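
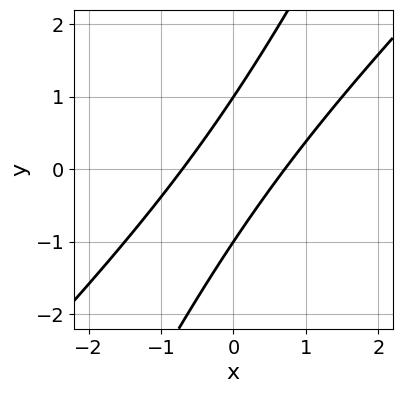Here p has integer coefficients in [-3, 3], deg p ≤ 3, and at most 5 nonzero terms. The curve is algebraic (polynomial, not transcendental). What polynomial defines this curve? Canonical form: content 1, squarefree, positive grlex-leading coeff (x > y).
2*x^2 - 3*x*y + y^2 - 1

Degree: the shape is more complex than any degree-1 curve, so deg p = 2.
Reading off the gridlines: the y-axis gridline crossings are at y ∈ {-1, 1}.
These observations pin down the coefficients.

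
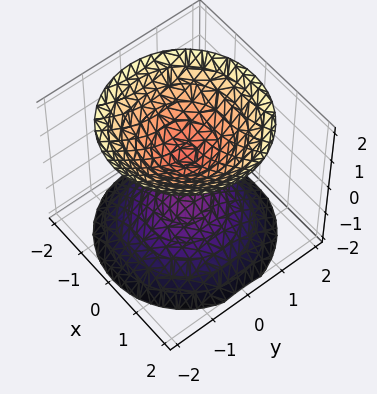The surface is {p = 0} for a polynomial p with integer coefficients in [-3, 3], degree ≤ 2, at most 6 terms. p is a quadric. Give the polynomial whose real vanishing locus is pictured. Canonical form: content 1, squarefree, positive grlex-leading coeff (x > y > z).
2*x^2 + 2*y^2 - 2*z^2 + 1

There are 2 components.
The degree is 2 — two separate bowl-shaped sheets opening away from each other; a quadric.
Symmetries: every cross-section ⟂ z is a circle, so x, y appear only via x² + y²; mirror symmetry z ↦ −z ⇒ only even powers of z.
Reading off the gridlines: no x-intercept at any integer in the box; it misses every integer gridline on the y-axis; a circular section at z = -2 has radius between 1 and 2.
The integer polynomial consistent with all of this is the stated p.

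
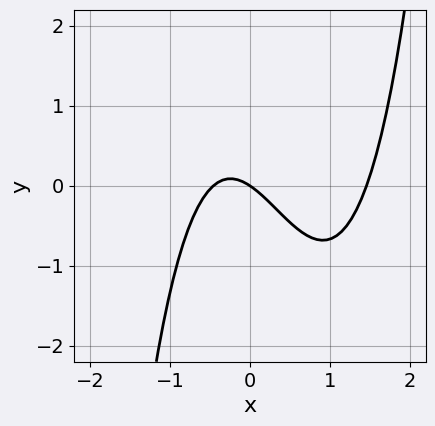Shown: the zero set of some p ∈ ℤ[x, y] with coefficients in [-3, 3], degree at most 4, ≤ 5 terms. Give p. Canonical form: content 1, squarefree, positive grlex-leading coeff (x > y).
3*x^3 - 3*x^2 - 2*x - 3*y

(a) The degree is 3 — the shape is more complex than any degree-2 curve.
(b) From the axis intercepts and sections: it crosses the y-axis at the gridline y = 0; it crosses the x-axis at the gridline x = 0.
(c) Fitting integer coefficients to these (and the overall shape) gives p.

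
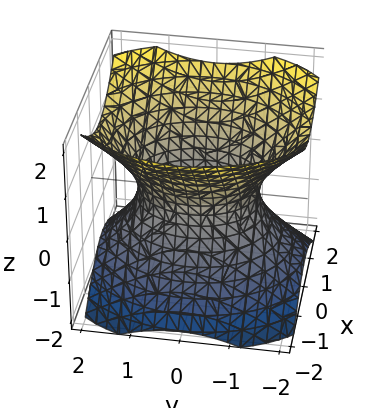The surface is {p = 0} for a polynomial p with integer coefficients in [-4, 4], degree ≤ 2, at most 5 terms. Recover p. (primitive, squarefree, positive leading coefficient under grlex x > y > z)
1. The degree is 2 — an hourglass — one-sheet hyperboloid; a quadric.
2. Symmetries: it's symmetric under x → −x, forcing even powers of x; mirror symmetry z ↦ −z ⇒ only even powers of z; it's symmetric under y → −y, forcing even powers of y.
3. From the axis intercepts and sections: among the integer gridlines, it crosses the x-axis at x ∈ {-1, 1}; it misses every integer gridline on the z-axis.
4. These observations pin down the coefficients.

3*x^2 + 2*y^2 - 3*z^2 - 3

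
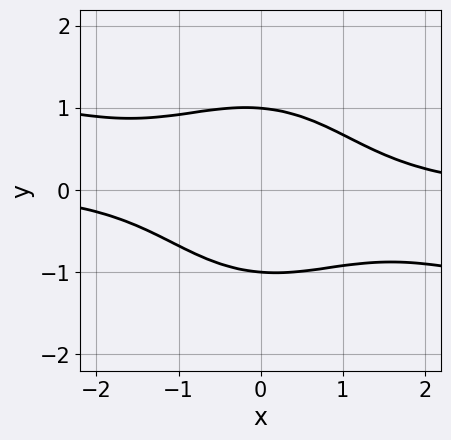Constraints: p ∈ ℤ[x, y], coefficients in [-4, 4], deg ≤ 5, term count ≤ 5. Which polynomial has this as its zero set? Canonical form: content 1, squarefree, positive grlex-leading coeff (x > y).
x^3*y + 3*x^2*y^2 + x*y^3 + 3*y^4 - 3

(a) deg p = 4.
(b) Reading off the gridlines: among the integer gridlines, it crosses the y-axis at y ∈ {-1, 1}; the curve avoids every integer x-axis point in the box.
(c) The integer polynomial consistent with all of this is the stated p.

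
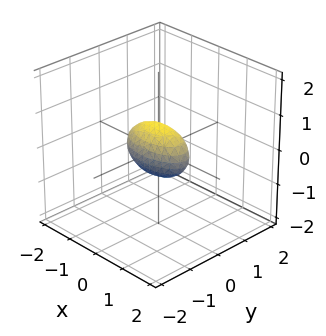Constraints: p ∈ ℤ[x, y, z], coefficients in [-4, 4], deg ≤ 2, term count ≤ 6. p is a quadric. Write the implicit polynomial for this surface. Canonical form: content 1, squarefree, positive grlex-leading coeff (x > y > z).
x^2 + 3*y^2 + 2*z^2 - 1

deg p = 2. Bounded and convex; a quadric.
Symmetries: it's symmetric under y → −y, forcing even powers of y; it's symmetric under z → −z, forcing even powers of z; mirror symmetry x ↦ −x ⇒ only even powers of x.
From the visible intercepts: the x-axis gridline crossings are at x ∈ {-1, 1}.
Solving for integer coefficients yields p as stated.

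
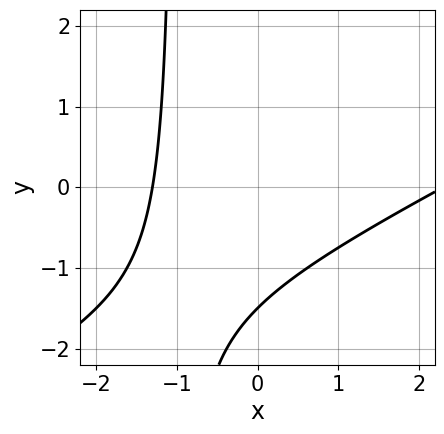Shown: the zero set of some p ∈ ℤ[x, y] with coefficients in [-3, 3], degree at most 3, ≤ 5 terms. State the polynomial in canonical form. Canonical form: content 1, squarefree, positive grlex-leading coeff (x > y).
x^2 - 2*x*y - x - 2*y - 3

deg p = 2. The shape is more complex than any degree-1 curve.
Solving for integer coefficients yields p as stated.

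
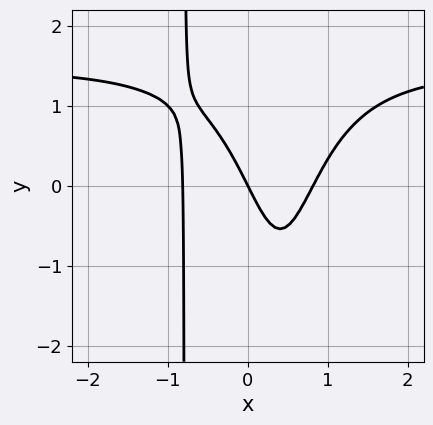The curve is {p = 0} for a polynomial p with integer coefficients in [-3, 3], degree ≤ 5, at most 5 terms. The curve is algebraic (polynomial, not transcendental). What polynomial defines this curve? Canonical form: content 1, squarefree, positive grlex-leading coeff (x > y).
First, deg p = 4.
Then, from the visible intercepts: one y-axis crossing is at y = 0; it crosses the x-axis at the gridline x = 0.
Finally, these observations pin down the coefficients.

2*x^3*y - 3*x^3 + 2*x + y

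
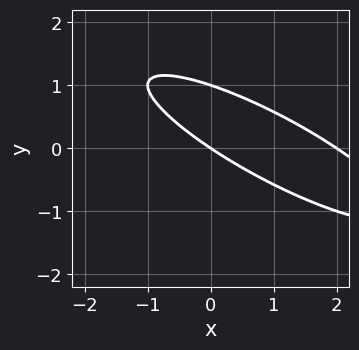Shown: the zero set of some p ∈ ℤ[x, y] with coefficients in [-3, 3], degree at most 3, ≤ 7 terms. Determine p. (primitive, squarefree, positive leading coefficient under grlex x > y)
x^2 + 3*x*y + 3*y^2 - 2*x - 3*y

First, degree: no degree-1 curve has this shape, so deg p = 2.
Next, from the axis intercepts and sections: the x-axis gridline crossings are at x ∈ {0, 2}; among the integer gridlines, it crosses the y-axis at y ∈ {0, 1}.
Finally, putting this together gives p.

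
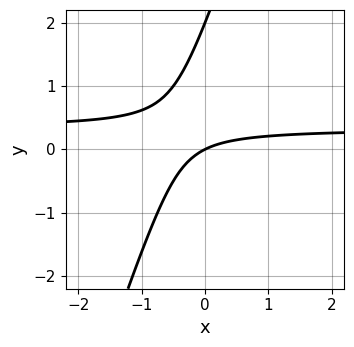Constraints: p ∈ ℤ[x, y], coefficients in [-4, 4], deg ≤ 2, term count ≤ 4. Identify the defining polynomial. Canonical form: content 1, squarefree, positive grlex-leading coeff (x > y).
First, deg p = 2.
Next, observable constraints: among the integer gridlines, it crosses the y-axis at y ∈ {0, 2}; it meets the x-axis at x = 0 (among the integer gridlines).
Finally, fitting integer coefficients to these (and the overall shape) gives p.

3*x*y - y^2 - x + 2*y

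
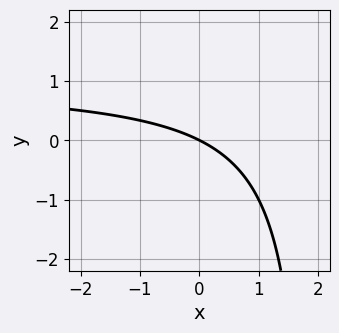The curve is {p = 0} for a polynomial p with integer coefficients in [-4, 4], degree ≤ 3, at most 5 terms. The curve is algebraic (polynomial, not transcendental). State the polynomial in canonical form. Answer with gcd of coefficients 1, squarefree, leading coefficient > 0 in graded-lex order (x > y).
x*y - x - 2*y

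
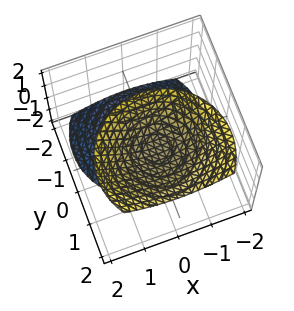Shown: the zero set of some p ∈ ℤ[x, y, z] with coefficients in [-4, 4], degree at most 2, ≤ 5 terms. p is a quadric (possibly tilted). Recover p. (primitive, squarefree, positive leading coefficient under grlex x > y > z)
1. The picture has 2 separate pieces. They look like related sheets of one shape, so recover p as a whole.
2. Degree: the shape is more complex than any degree-1 surface, so deg p = 2.
3. Observable constraints: no x-intercept at any integer in the box; the z-axis gridline crossings are at z ∈ {-1, 1}; the surface avoids every integer y-axis point in the box.
4. Fitting integer coefficients to these (and the overall shape) gives p.

3*x^2 + 3*y^2 - 3*y*z - 2*z^2 + 2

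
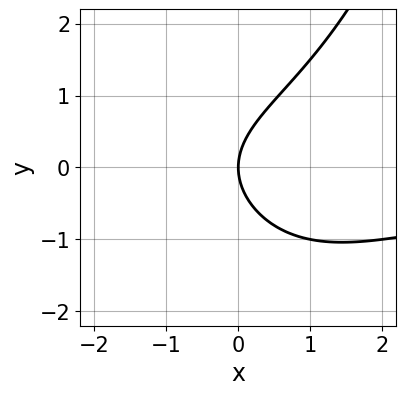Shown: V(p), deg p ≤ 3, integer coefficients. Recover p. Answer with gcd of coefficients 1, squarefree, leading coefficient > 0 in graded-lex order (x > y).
1. Degree: a generic line meets the curve in up to 3 points, so deg p = 3.
2. From the axis intercepts and sections: it crosses the y-axis at the gridline y = 0; one x-axis crossing is at x = 0.
3. These observations pin down the coefficients.

x^2*y - 2*y^2 + 3*x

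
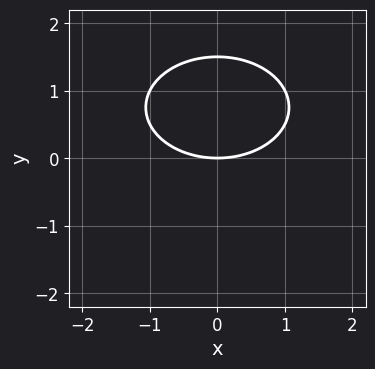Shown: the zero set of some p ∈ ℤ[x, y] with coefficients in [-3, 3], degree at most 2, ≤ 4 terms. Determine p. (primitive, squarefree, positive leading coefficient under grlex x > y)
1. Degree: the shape is more complex than any degree-1 curve, so deg p = 2.
2. Symmetries: it's symmetric under x → −x, forcing even powers of x.
3. Checking where it meets the axes: it crosses the x-axis at the gridline x = 0; it crosses the y-axis at the gridline y = 0.
4. Matching integer coefficients to the picture gives p.

x^2 + 2*y^2 - 3*y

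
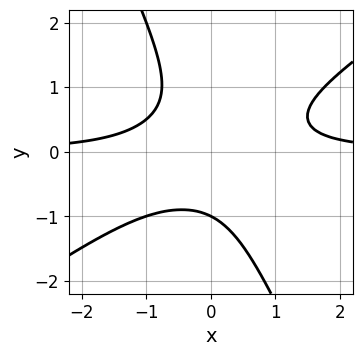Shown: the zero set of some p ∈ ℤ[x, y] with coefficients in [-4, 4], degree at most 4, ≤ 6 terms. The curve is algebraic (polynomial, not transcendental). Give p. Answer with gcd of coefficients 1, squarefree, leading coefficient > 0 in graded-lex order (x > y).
3*x^2*y - 3*x*y^2 - 2*y^3 - 2

(a) The degree is 3 — a generic line meets the curve in up to 3 points.
(b) From the visible intercepts: it crosses the y-axis at the gridline y = -1; it misses every integer gridline on the x-axis.
(c) The integer polynomial consistent with all of this is the stated p.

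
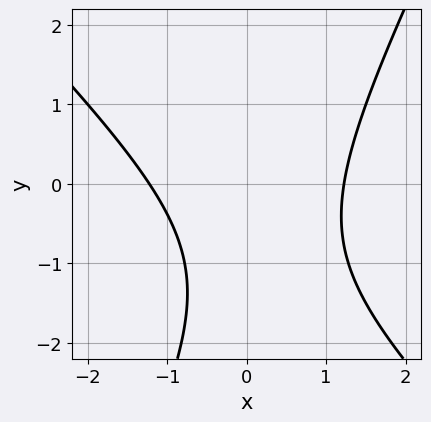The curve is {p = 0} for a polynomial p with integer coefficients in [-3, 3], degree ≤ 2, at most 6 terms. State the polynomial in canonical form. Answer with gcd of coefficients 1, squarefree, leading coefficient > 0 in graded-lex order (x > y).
2*x^2 + x*y - y^2 - 2*y - 3

1. deg p = 2.
2. Reading off the gridlines: the curve avoids every integer y-axis point in the box.
3. These observations pin down the coefficients.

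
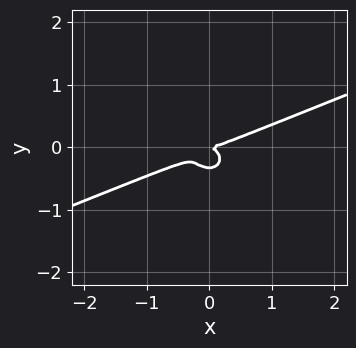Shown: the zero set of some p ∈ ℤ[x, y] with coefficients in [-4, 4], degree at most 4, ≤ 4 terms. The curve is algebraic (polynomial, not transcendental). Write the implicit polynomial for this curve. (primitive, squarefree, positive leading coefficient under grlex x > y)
(a) Degree: a generic line meets the curve in up to 3 points, so deg p = 3.
(b) From the axis intercepts and sections: it crosses the x-axis at the gridline x = 0; it crosses the y-axis at the gridline y = 0.
(c) Putting this together gives p.

x^3 - 2*x^2*y - 3*y^3 - y^2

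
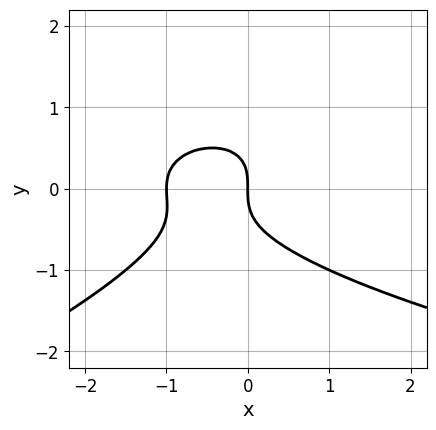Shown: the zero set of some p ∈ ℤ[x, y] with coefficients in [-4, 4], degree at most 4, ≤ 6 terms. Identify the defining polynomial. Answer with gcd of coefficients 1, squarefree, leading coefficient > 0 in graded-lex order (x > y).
First, the degree is 3 — a generic line meets the curve in up to 3 points.
Next, from the visible intercepts: it crosses the y-axis at the gridline y = 0; the x-axis gridline crossings are at x ∈ {-1, 0}.
Finally, these observations pin down the coefficients.

x*y^2 - 3*y^3 - 2*x^2 - 2*x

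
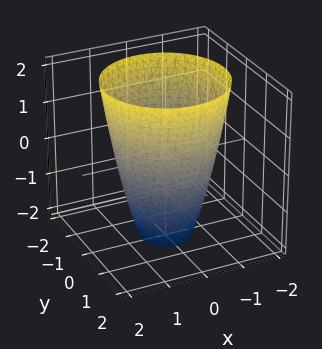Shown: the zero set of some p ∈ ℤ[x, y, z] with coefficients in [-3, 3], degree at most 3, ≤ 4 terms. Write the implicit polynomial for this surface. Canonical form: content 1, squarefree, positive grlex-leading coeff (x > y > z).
1. The degree is 2 — the shape is more complex than any degree-1 surface.
2. Symmetry: the surface is invariant under rotation about z: p = q(x² + y², z).
3. Reading off the gridlines: it misses every integer gridline on the z-axis; a circular section at z = 0 has radius between 1 and 2.
4. The integer polynomial consistent with all of this is the stated p.

2*x^2 + 2*y^2 - z - 3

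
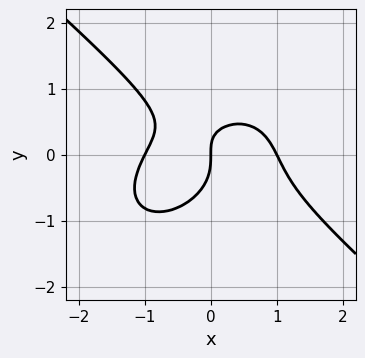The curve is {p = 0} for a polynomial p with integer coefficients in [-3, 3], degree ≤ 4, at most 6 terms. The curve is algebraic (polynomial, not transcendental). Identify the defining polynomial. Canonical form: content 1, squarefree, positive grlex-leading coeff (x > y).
2*x^3 + 3*y^3 + 2*x*y - 2*x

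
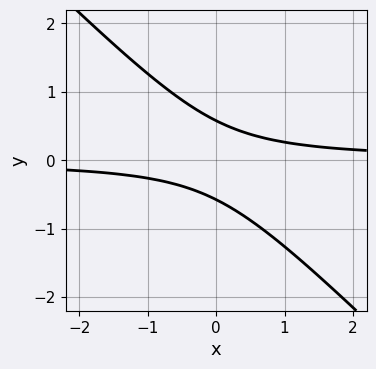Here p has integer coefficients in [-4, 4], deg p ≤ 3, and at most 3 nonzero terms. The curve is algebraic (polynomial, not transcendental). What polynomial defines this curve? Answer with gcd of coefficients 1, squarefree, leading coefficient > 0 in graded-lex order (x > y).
(a) Degree: no degree-1 curve has this shape, so deg p = 2.
(b) Observable constraints: no x-intercept at any integer in the box.
(c) Fitting integer coefficients to these (and the overall shape) gives p.

3*x*y + 3*y^2 - 1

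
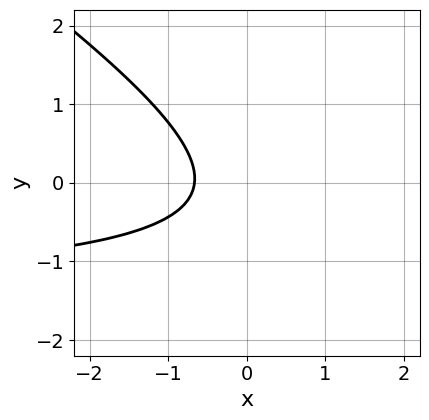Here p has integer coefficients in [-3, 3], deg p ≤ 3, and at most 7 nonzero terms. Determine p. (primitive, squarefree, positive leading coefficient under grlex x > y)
2*x*y + 3*y^2 + 3*x + y + 2

deg p = 2. A generic line meets the curve in up to 2 points.
Checking where it meets the axes: it misses every integer gridline on the y-axis.
These observations pin down the coefficients.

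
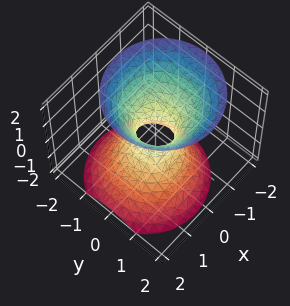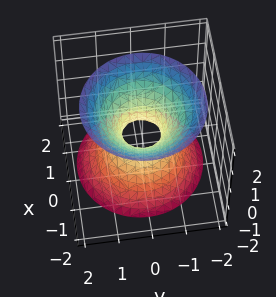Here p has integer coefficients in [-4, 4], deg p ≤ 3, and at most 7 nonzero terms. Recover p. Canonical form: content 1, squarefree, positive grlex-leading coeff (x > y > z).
3*x^2 + x*z + 3*y^2 - 2*z^2 - 1

First, deg p = 2. The shape is more complex than any degree-1 surface.
Then, from the axis intercepts and sections: it misses every integer gridline on the z-axis.
Finally, together with the visible shape, these determine p as stated.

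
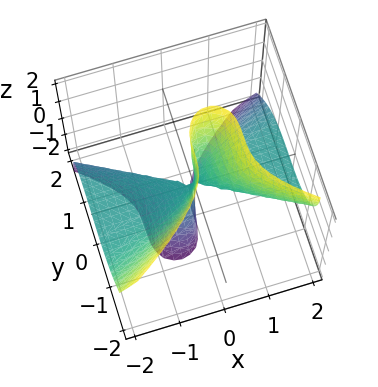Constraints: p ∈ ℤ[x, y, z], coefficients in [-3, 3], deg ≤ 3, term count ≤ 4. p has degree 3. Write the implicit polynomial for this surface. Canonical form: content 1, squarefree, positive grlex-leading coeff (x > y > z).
2*x^2*z - x*z^2 + 2*y^3

1. The degree is 3 — the shape is more complex than any degree-2 surface.
2. From the axis intercepts and sections: the visible z-axis segment lies entirely on the surface; it crosses the y-axis at the gridline y = 0; every point of the x-axis in the box is on the surface.
3. Together with the visible shape, these determine p as stated.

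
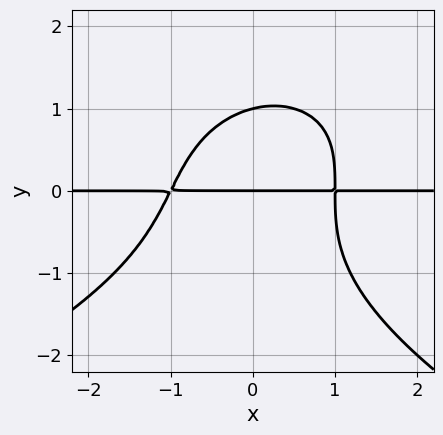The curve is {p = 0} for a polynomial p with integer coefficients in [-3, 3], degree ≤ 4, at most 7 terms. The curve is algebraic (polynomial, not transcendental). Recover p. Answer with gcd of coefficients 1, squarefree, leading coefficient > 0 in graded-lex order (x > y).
y^4 + 2*x^2*y - x*y^2 + y^2 - 2*y

First, deg p = 4. A generic line meets the curve in up to 4 points.
Then, from the axis intercepts and sections: among the integer gridlines, it crosses the y-axis at y ∈ {0, 1}; the visible x-axis segment lies entirely on the curve.
Finally, together with the visible shape, these determine p as stated.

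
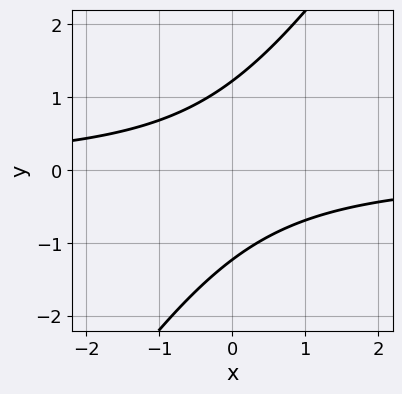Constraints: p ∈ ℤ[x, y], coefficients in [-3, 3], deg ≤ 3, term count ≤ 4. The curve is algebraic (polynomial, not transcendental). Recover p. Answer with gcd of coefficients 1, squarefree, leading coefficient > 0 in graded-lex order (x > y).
3*x*y - 2*y^2 + 3

First, degree: the shape is more complex than any degree-1 curve, so deg p = 2.
Then, against the integer gridlines: the curve avoids every integer x-axis point in the box.
Finally, assembling these constraints gives the stated polynomial.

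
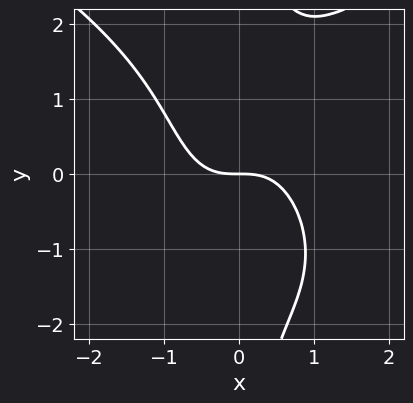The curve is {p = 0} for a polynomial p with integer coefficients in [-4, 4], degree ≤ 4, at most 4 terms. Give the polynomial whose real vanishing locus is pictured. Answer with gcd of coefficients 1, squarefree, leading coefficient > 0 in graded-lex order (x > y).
deg p = 4. A generic line meets the curve in up to 4 points.
Checking where it meets the axes: it meets the x-axis at x = 0 (among the integer gridlines); it crosses the y-axis at the gridline y = 0.
Matching integer coefficients to the picture gives p.

x*y^3 - 3*x^3 - 3*y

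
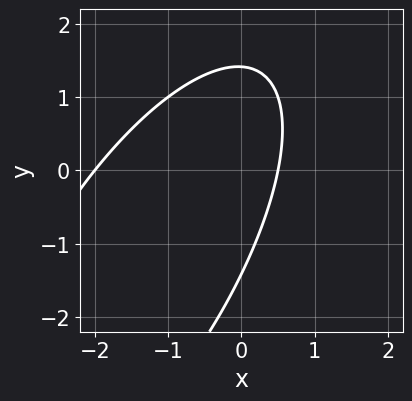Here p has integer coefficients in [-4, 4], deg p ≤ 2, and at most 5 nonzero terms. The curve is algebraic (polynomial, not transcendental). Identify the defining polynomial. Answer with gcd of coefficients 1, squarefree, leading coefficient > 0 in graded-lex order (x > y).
2*x^2 - 2*x*y + y^2 + 3*x - 2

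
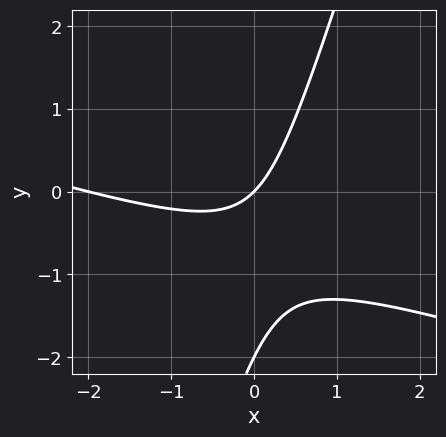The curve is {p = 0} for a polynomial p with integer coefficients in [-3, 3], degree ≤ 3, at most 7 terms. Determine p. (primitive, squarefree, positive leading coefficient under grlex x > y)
x^2 + 3*x*y - y^2 + 2*x - 2*y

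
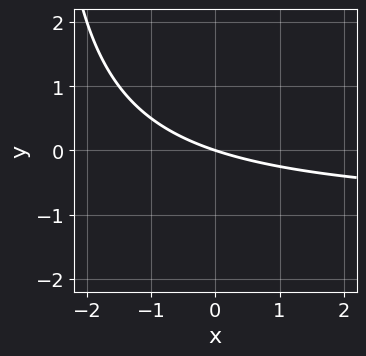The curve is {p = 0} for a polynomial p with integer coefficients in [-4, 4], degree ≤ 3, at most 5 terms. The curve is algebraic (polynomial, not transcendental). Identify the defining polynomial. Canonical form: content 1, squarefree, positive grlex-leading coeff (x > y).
Degree: the shape is more complex than any degree-1 curve, so deg p = 2.
From the axis intercepts and sections: it crosses the x-axis at the gridline x = 0; it crosses the y-axis at the gridline y = 0.
Putting this together gives p.

x*y + x + 3*y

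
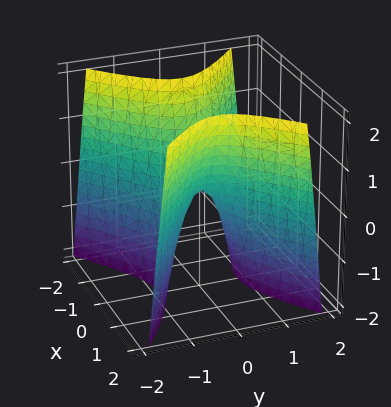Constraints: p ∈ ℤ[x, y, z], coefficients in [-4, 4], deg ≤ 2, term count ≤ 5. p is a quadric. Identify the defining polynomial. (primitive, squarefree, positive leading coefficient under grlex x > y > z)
2*x^2 - 3*y^2 - z

The degree is 2 — a hyperbolic paraboloid; a quadric.
Symmetries: mirror symmetry x ↦ −x ⇒ only even powers of x; mirror symmetry y ↦ −y ⇒ only even powers of y.
From the visible intercepts: one z-axis crossing is at z = 0; it crosses the y-axis at the gridline y = 0; one x-axis crossing is at x = 0.
Putting this together gives p.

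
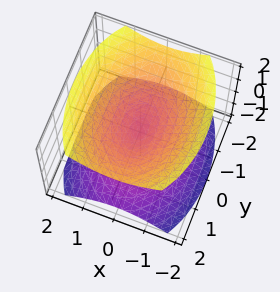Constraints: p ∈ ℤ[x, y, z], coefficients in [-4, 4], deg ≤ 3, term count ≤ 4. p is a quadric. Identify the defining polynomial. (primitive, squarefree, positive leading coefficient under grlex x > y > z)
(a) The picture has 2 separate pieces. Treating them together as one polynomial.
(b) The degree is 2 — two nappes meeting at a single point; a quadric.
(c) Symmetries: it's symmetric under x → −x, forcing even powers of x; it's symmetric under y → −y, forcing even powers of y; the z ↦ −z reflection is a symmetry, so z appears only in even powers.
(d) Checking where it meets the axes: it crosses the x-axis at the gridline x = 0; one z-axis crossing is at z = 0; it crosses the y-axis at the gridline y = 0.
(e) Fitting integer coefficients to these (and the overall shape) gives p.

2*x^2 + y^2 - 2*z^2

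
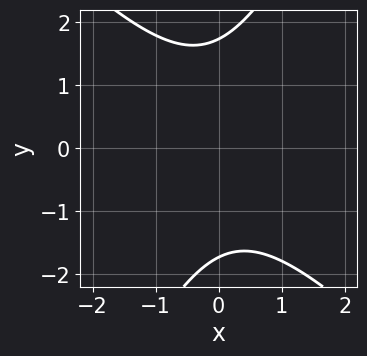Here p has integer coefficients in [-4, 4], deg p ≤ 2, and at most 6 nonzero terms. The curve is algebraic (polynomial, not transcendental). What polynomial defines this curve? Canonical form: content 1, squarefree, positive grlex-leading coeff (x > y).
First, degree: the shape is more complex than any degree-1 curve, so deg p = 2.
Then, from the axis intercepts and sections: it misses every integer gridline on the x-axis.
Finally, these observations pin down the coefficients.

2*x^2 + x*y - y^2 + 3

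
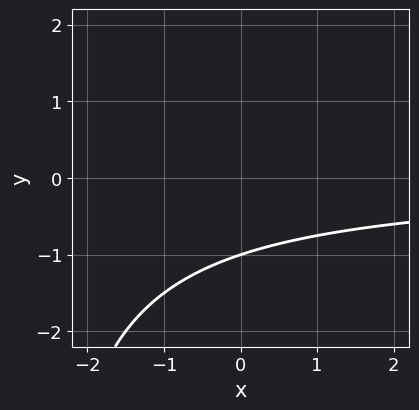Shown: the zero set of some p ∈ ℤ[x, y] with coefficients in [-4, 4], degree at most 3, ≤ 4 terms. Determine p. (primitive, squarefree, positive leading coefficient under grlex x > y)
1. deg p = 2. No degree-1 curve has this shape.
2. Checking where it meets the axes: it crosses the y-axis at the gridline y = -1; no x-intercept at any integer in the box.
3. Solving for integer coefficients yields p as stated.

x*y + 3*y + 3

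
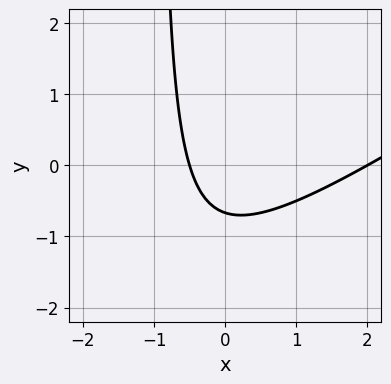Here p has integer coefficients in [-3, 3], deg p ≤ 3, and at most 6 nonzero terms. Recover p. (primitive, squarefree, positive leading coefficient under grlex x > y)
The degree is 2 — a generic line meets the curve in up to 2 points.
From the axis intercepts and sections: one x-axis crossing is at x = 2.
Together with the visible shape, these determine p as stated.

2*x^2 - 3*x*y - 3*x - 3*y - 2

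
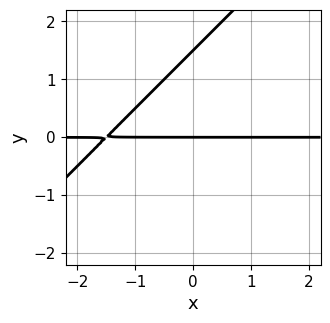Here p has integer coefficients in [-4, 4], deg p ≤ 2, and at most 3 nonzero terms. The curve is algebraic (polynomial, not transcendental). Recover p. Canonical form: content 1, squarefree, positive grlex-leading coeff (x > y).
2*x*y - 2*y^2 + 3*y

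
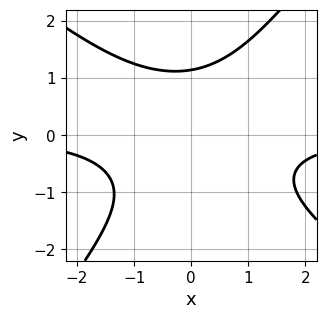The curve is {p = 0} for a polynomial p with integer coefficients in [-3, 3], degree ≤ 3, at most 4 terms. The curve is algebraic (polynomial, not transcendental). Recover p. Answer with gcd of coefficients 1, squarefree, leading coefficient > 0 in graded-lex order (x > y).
2*x^2*y + x*y^2 - 2*y^3 + 3

First, the degree is 3 — the shape is more complex than any degree-2 curve.
Then, from the visible intercepts: the curve avoids every integer x-axis point in the box.
Finally, solving for integer coefficients yields p as stated.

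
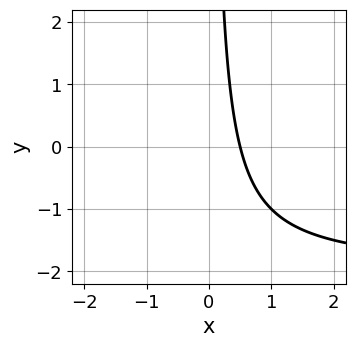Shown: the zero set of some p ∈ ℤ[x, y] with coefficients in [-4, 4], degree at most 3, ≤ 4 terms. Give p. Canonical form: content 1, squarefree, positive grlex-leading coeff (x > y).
1. Degree: the shape is more complex than any degree-1 curve, so deg p = 2.
2. From the visible intercepts: the curve avoids every integer y-axis point in the box.
3. Putting this together gives p.

x*y + 2*x - 1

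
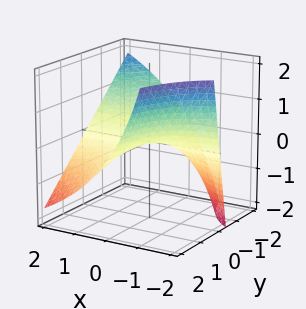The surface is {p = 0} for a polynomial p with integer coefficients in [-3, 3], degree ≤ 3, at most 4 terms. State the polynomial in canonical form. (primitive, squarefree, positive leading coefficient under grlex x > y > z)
deg p = 2. A generic line meets the surface in up to 2 points.
From the axis intercepts and sections: it crosses the z-axis at the gridline z = 0; the visible x-axis segment lies entirely on the surface; every point of the y-axis in the box is on the surface.
Matching integer coefficients to the picture gives p.

2*x*y + x*z + 3*z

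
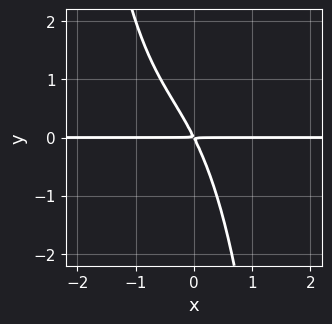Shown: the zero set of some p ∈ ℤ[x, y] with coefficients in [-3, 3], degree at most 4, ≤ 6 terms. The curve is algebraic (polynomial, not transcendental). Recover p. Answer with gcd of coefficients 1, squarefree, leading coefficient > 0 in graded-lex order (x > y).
1. Degree: no degree-3 curve has this shape, so deg p = 4.
2. Against the integer gridlines: the visible x-axis segment lies entirely on the curve.
3. Fitting integer coefficients to these (and the overall shape) gives p.

x^3*y + x^2*y + 2*x*y + y^2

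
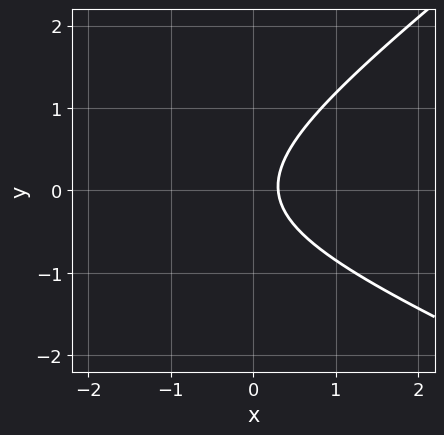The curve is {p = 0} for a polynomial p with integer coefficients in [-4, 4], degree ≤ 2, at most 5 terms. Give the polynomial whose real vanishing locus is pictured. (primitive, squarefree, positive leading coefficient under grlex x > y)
x^2 + x*y - 3*y^2 + 3*x - 1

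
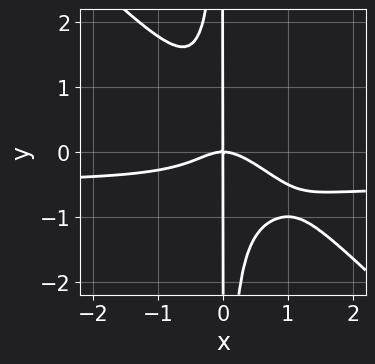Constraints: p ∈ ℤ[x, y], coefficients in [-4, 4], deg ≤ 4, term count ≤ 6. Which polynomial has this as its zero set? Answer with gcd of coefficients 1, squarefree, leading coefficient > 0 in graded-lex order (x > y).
The degree is 4 — the shape is more complex than any degree-3 curve.
Observable constraints: the visible y-axis segment lies entirely on the curve; one x-axis crossing is at x = 0.
Fitting integer coefficients to these (and the overall shape) gives p.

2*x^3*y + 2*x^2*y^2 + x^3 + x*y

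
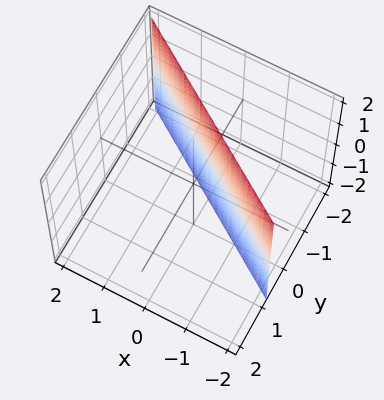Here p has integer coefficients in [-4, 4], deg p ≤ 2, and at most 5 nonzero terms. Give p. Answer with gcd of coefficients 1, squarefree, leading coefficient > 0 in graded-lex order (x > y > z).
deg p = 1.
Reading off the gridlines: the surface avoids every integer z-axis point in the box; one x-axis crossing is at x = -1.
Fitting integer coefficients to these (and the overall shape) gives p.

2*x + 3*y + 2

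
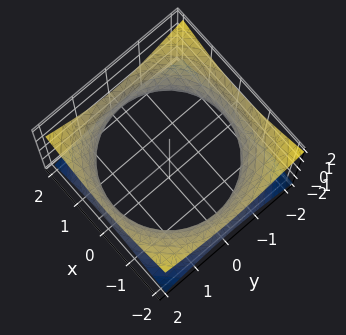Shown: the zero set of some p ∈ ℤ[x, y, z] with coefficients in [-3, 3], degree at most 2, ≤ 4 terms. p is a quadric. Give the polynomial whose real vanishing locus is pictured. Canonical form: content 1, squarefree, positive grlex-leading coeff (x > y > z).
(a) Degree: an hourglass — one-sheet hyperboloid; a quadric, so deg p = 2.
(b) Symmetries: the z ↦ −z reflection is a symmetry, so z appears only in even powers; the surface is invariant under rotation about z: p = q(x² + y², z).
(c) Against the integer gridlines: no z-intercept at any integer in the box; a circular section at z = 0 has radius between 1 and 2.
(d) Putting this together gives p.

x^2 + y^2 - 2*z^2 - 3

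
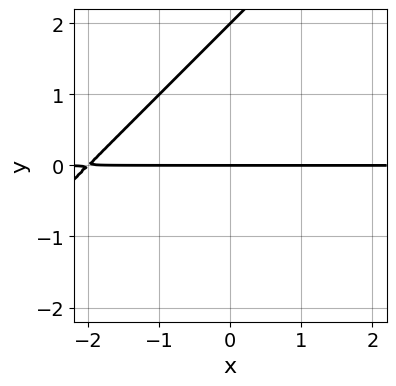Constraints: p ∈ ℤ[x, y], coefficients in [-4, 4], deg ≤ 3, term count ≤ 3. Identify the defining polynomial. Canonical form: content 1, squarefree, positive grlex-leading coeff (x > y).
First, the degree is 2 — no degree-1 curve has this shape.
Then, reading off the gridlines: the y-axis gridline crossings are at y ∈ {0, 2}; every point of the x-axis in the box is on the curve.
Finally, solving for integer coefficients yields p as stated.

x*y - y^2 + 2*y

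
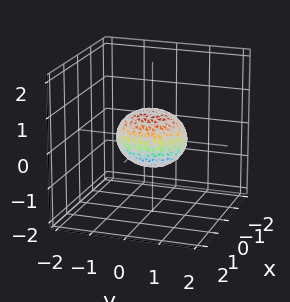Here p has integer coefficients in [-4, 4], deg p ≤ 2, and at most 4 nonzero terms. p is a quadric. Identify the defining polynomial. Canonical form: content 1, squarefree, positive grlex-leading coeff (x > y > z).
3*x^2 + 2*y^2 + 3*z^2 - 2

1. The degree is 2 — bounded and convex; a quadric.
2. Symmetries: it's symmetric under y → −y, forcing even powers of y; it's symmetric under x → −x, forcing even powers of x; it's symmetric under z → −z, forcing even powers of z.
3. Observable constraints: among the integer gridlines, it crosses the y-axis at y ∈ {-1, 1}.
4. Solving for integer coefficients yields p as stated.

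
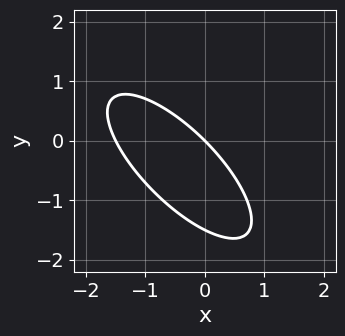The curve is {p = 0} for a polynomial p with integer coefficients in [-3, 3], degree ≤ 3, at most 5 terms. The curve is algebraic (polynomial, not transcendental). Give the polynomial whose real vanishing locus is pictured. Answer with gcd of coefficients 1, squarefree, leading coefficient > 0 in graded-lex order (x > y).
2*x^2 + 3*x*y + 2*y^2 + 3*x + 3*y

1. The degree is 2 — a generic line meets the curve in up to 2 points.
2. Checking where it meets the axes: it meets the x-axis at x = 0 (among the integer gridlines); one y-axis crossing is at y = 0.
3. Fitting integer coefficients to these (and the overall shape) gives p.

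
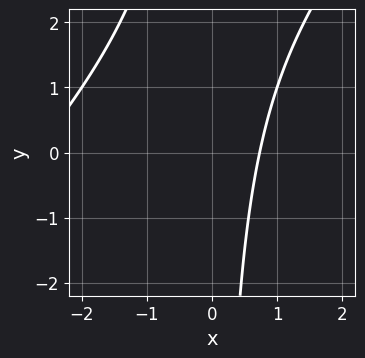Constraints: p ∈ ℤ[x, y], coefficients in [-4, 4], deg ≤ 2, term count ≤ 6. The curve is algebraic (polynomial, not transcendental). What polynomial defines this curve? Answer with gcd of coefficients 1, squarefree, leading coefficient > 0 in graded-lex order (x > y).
x^2 - x*y + 2*x - 2

(a) deg p = 2.
(b) Checking where it meets the axes: the curve avoids every integer y-axis point in the box.
(c) Fitting integer coefficients to these (and the overall shape) gives p.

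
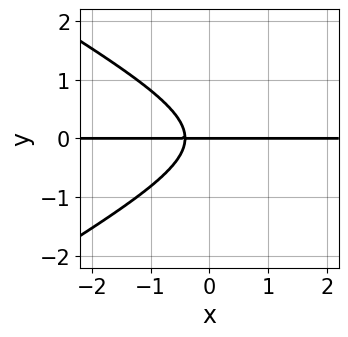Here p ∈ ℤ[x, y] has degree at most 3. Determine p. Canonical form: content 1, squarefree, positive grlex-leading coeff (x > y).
deg p = 3. A generic line meets the curve in up to 3 points.
Checking where it meets the axes: one y-axis crossing is at y = 0; every point of the x-axis in the box is on the curve.
Assembling these constraints gives the stated polynomial.

x^2*y - 3*y^3 - 2*x*y - y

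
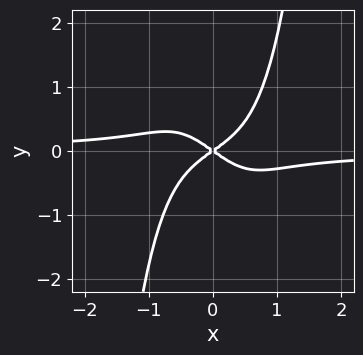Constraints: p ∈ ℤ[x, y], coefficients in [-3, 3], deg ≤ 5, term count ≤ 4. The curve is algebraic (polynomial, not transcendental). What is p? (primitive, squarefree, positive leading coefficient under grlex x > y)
3*x^3*y + x^2 - 2*y^2

(a) Degree: a generic line meets the curve in up to 4 points, so deg p = 4.
(b) Reading off the gridlines: it meets the x-axis at x = 0 (among the integer gridlines); it meets the y-axis at y = 0 (among the integer gridlines).
(c) These observations pin down the coefficients.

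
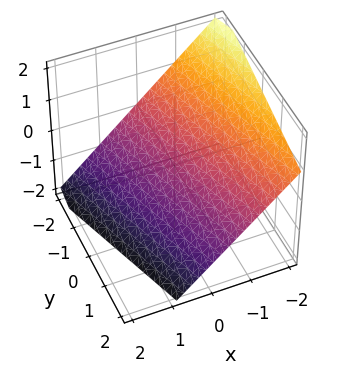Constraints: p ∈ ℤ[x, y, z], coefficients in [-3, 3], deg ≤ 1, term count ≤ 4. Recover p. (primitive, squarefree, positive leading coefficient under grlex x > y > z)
1. Degree: the surface is flat (a plane), so deg p = 1.
2. From the axis intercepts and sections: one y-axis crossing is at y = -2.
3. Solving for integer coefficients yields p as stated.

3*x + y + 3*z + 2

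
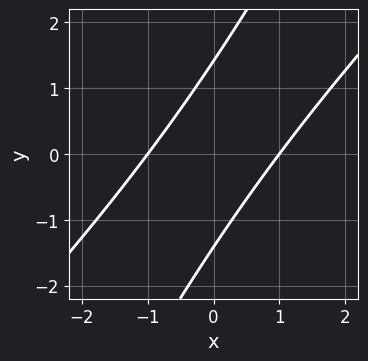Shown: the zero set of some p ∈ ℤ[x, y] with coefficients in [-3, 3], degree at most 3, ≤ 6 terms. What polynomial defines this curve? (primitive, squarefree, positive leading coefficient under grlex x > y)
First, the degree is 2 — the shape is more complex than any degree-1 curve.
Then, against the integer gridlines: the x-axis gridline crossings are at x ∈ {-1, 1}.
Finally, putting this together gives p.

2*x^2 - 3*x*y + y^2 - 2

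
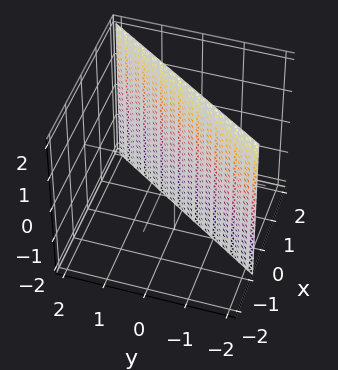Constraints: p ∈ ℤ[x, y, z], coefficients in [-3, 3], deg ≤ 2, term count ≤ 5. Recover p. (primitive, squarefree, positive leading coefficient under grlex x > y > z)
3*x - 2*y - 2

The degree is 1 — every cross-section is a straight line — this is a plane.
From the visible intercepts: no z-intercept at any integer in the box; it meets the y-axis at y = -1 (among the integer gridlines).
Matching integer coefficients to the picture gives p.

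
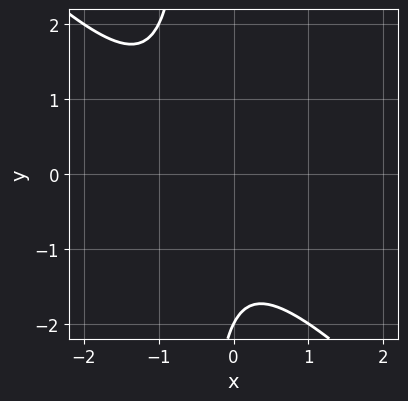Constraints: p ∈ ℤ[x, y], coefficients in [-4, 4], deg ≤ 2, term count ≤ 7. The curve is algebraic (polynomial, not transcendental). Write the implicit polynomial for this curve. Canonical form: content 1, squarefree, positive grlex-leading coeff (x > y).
2*x^2 + 2*x*y + 2*x + y + 2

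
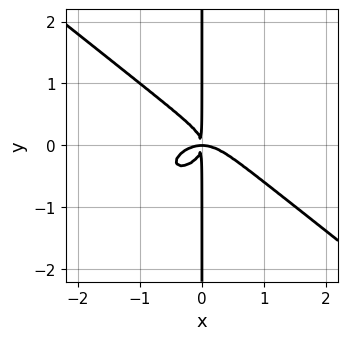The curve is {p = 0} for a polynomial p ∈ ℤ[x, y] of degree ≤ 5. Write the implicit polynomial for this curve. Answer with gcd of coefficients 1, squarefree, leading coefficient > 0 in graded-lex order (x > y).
(a) The degree is 4 — no degree-3 curve has this shape.
(b) From the axis intercepts and sections: every point of the y-axis in the box is on the curve.
(c) Solving for integer coefficients yields p as stated.

x^4 + 2*x*y^3 + x^2*y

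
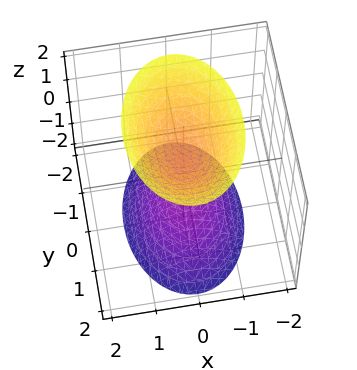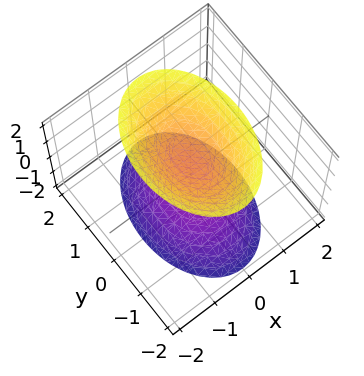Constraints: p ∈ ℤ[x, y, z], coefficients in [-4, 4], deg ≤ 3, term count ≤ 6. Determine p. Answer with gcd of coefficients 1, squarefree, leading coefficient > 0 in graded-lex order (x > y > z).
1. There are 2 components. Treating them together as one polynomial.
2. The degree is 2 — two separate bowl-shaped sheets opening away from each other; a quadric.
3. Symmetries: it's symmetric under z → −z, forcing even powers of z; it's symmetric under x → −x, forcing even powers of x; mirror symmetry y ↦ −y ⇒ only even powers of y.
4. From the axis intercepts and sections: the z-axis gridline crossings are at z ∈ {-1, 1}; the surface avoids every integer x-axis point in the box; it misses every integer gridline on the y-axis.
5. These observations pin down the coefficients.

2*x^2 + y^2 - z^2 + 1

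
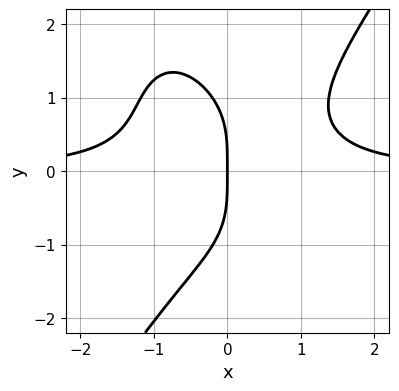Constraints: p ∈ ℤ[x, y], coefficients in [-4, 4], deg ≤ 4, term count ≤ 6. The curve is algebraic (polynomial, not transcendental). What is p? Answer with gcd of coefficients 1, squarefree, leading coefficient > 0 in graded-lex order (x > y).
3*x^3*y - y^4 - 2*x*y^2 - 3*x

First, the degree is 4 — the shape is more complex than any degree-3 curve.
Next, checking where it meets the axes: one x-axis crossing is at x = 0; one y-axis crossing is at y = 0.
Finally, the integer polynomial consistent with all of this is the stated p.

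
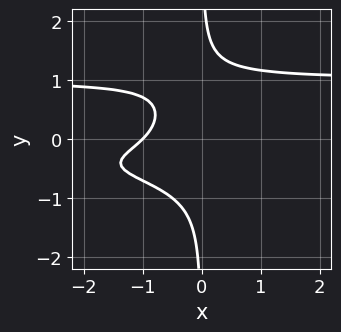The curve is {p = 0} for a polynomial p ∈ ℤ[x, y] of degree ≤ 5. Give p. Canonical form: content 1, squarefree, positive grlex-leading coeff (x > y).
2*x*y^3 - x*y - x - 1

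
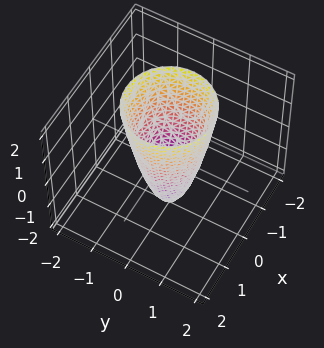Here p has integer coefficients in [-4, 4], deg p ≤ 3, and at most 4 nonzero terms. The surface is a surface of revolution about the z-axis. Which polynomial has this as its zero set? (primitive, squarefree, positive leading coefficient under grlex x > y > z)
1. The degree is 2 — a generic line meets the surface in up to 2 points.
2. Symmetries: the surface is invariant under rotation about z: p = q(x² + y², z).
3. From the visible intercepts: a circular section at z = 0 has radius between 0 and 1; it crosses the z-axis at the gridline z = -2.
4. Fitting integer coefficients to these (and the overall shape) gives p.

3*x^2 + 3*y^2 - z - 2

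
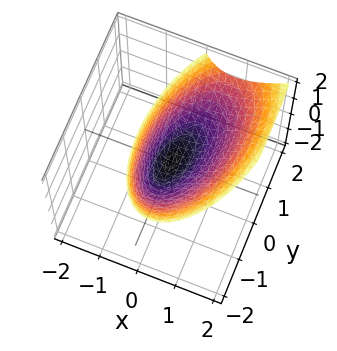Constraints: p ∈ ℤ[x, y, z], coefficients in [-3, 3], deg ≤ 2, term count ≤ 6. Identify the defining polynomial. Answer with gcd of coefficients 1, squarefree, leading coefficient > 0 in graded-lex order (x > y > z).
1. The degree is 2 — a generic line meets the surface in up to 2 points.
2. Checking where it meets the axes: one z-axis crossing is at z = 0; it crosses the y-axis at the gridline y = 0; one x-axis crossing is at x = 0.
3. Together with the visible shape, these determine p as stated.

3*x^2 - x*y - 2*x*z + y^2 - 2*z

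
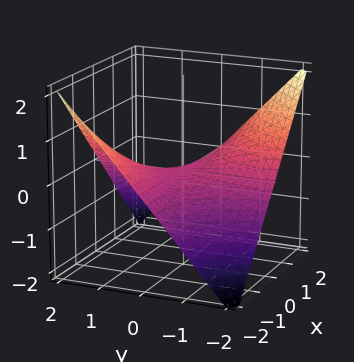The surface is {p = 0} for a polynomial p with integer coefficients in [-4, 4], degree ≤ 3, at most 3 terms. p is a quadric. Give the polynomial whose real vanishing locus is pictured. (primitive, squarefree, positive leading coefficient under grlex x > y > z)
1. deg p = 2.
2. From the axis intercepts and sections: every point of the x-axis in the box is on the surface; it crosses the z-axis at the gridline z = 0; every point of the y-axis in the box is on the surface.
3. Solving for integer coefficients yields p as stated.

x*y + 2*z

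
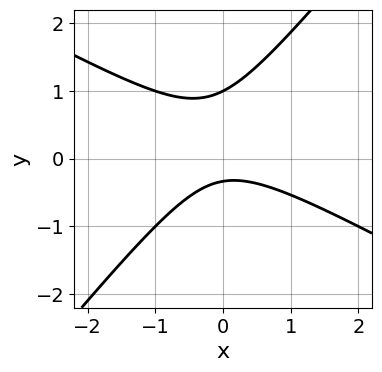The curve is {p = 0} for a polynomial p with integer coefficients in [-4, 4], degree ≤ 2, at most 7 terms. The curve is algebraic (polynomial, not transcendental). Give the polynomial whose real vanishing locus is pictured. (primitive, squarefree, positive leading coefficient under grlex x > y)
2*x^2 + 2*x*y - 3*y^2 + 2*y + 1

(a) The degree is 2 — the shape is more complex than any degree-1 curve.
(b) From the visible intercepts: it misses every integer gridline on the x-axis; it meets the y-axis at y = 1 (among the integer gridlines).
(c) Together with the visible shape, these determine p as stated.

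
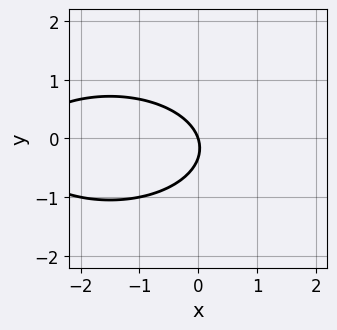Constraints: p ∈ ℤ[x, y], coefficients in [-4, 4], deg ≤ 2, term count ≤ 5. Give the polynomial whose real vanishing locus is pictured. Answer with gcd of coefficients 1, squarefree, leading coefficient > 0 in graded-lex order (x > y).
x^2 + 3*y^2 + 3*x + y

(a) The degree is 2 — the shape is more complex than any degree-1 curve.
(b) From the axis intercepts and sections: one y-axis crossing is at y = 0; it crosses the x-axis at the gridline x = 0.
(c) Assembling these constraints gives the stated polynomial.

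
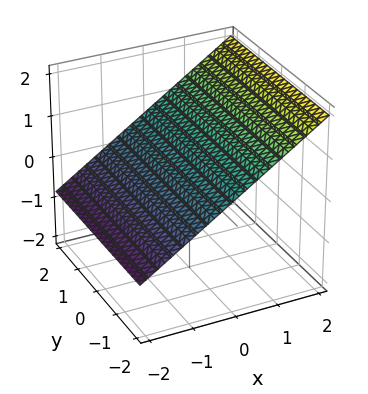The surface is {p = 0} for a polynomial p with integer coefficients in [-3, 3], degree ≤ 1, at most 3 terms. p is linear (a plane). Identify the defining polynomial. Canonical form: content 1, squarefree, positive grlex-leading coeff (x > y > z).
1. deg p = 1. Every cross-section is a straight line — this is a plane.
2. From the axis intercepts and sections: it crosses the x-axis at the gridline x = -1; it misses every integer gridline on the y-axis.
3. Matching integer coefficients to the picture gives p.

2*x - 3*z + 2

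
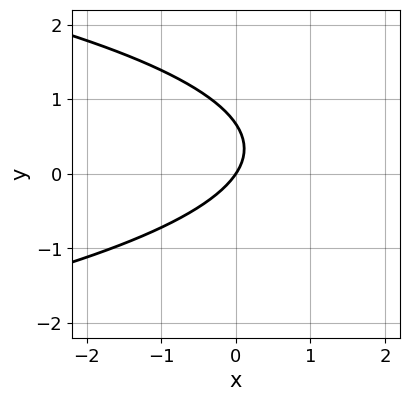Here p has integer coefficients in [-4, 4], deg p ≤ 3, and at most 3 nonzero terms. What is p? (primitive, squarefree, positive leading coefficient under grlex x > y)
3*y^2 + 3*x - 2*y

(a) The degree is 2 — no degree-1 curve has this shape.
(b) Checking where it meets the axes: it crosses the x-axis at the gridline x = 0; it crosses the y-axis at the gridline y = 0.
(c) Together with the visible shape, these determine p as stated.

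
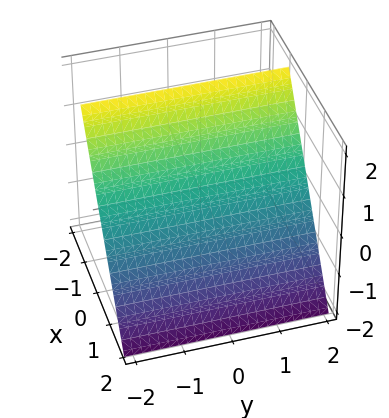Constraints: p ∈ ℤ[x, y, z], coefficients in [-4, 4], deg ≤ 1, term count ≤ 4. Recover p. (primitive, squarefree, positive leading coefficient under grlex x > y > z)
3*x + 2*z - 2

First, degree: the surface is flat (a plane), so deg p = 1.
Next, checking where it meets the axes: no y-intercept at any integer in the box; it crosses the z-axis at the gridline z = 1.
Finally, solving for integer coefficients yields p as stated.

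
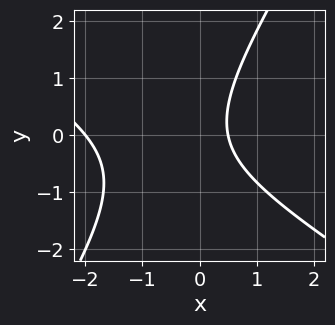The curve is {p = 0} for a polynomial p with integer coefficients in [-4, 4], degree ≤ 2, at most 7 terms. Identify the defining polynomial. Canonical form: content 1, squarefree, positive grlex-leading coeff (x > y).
2*x^2 + 2*x*y - 2*y^2 + 3*x - 2

deg p = 2. A generic line meets the curve in up to 2 points.
Observable constraints: it misses every integer gridline on the y-axis; it crosses the x-axis at the gridline x = -2.
Putting this together gives p.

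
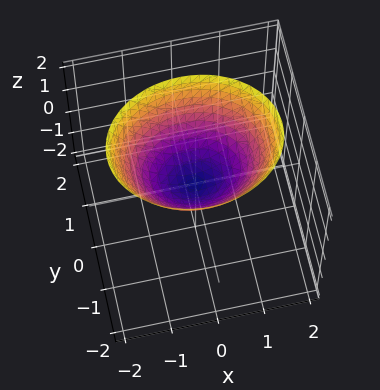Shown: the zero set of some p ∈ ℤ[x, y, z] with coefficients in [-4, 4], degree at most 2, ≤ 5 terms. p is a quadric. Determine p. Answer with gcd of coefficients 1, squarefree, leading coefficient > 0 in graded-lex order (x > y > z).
2*x^2 + 3*y^2 - 3*z

1. Degree: a paraboloid; a quadric, so deg p = 2.
2. Symmetries: it's symmetric under y → −y, forcing even powers of y; it's symmetric under x → −x, forcing even powers of x.
3. Reading off the gridlines: it crosses the z-axis at the gridline z = 0; it crosses the y-axis at the gridline y = 0.
4. Fitting integer coefficients to these (and the overall shape) gives p.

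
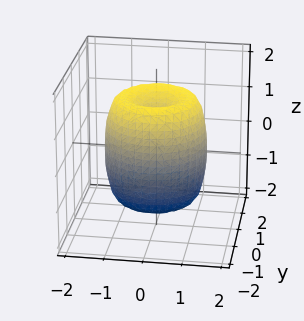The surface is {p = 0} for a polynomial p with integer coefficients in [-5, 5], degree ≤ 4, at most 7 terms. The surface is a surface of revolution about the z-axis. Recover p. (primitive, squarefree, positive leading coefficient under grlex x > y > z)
First, the degree is 4 — no degree-3 surface has this shape.
Then, symmetries: the z-axis is an axis of rotation, so x and y enter only as x² + y².
Next, checking where it meets the axes: a circular section at z = -1 has radius between 1 and 2; the z-axis gridline crossings are at z ∈ {-1, 1}.
Finally, fitting integer coefficients to these (and the overall shape) gives p.

2*x^4 + 4*x^2*y^2 + 2*y^4 - 3*x^2 - 3*y^2 + z^2 - 1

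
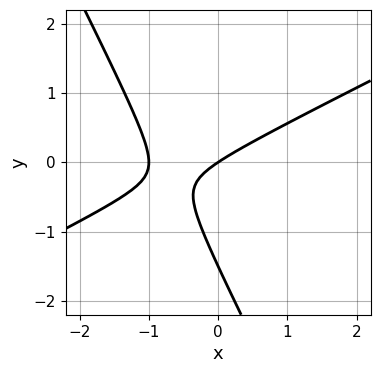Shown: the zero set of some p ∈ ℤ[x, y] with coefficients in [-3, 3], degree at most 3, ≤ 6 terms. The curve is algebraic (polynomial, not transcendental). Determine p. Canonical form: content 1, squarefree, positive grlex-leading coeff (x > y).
2*x^2 - 3*x*y - 2*y^2 + 2*x - 3*y

1. The degree is 2 — no degree-1 curve has this shape.
2. Checking where it meets the axes: among the integer gridlines, it crosses the x-axis at x ∈ {-1, 0}; it crosses the y-axis at the gridline y = 0.
3. Assembling these constraints gives the stated polynomial.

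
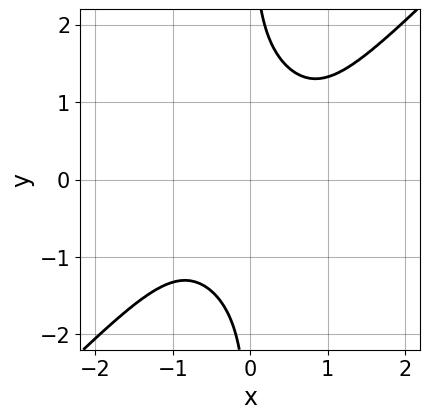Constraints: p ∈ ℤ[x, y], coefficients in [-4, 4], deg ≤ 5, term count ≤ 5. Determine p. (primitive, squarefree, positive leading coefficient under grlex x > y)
The degree is 4 — a generic line meets the curve in up to 4 points.
Reading off the gridlines: it misses every integer gridline on the x-axis; no y-intercept at any integer in the box.
Assembling these constraints gives the stated polynomial.

3*x^4 - x^3*y - 2*x*y^3 + 3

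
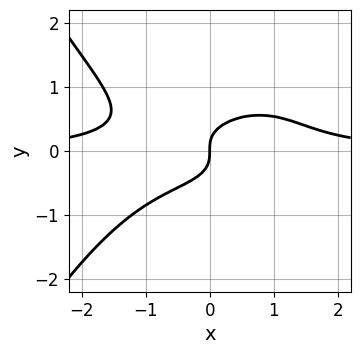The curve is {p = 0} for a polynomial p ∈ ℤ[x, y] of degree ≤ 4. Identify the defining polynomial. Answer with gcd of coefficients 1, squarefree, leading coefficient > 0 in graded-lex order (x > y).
x^3*y + 3*y^3 - x

1. Degree: the shape is more complex than any degree-3 curve, so deg p = 4.
2. Reading off the gridlines: it crosses the x-axis at the gridline x = 0; it meets the y-axis at y = 0 (among the integer gridlines).
3. The integer polynomial consistent with all of this is the stated p.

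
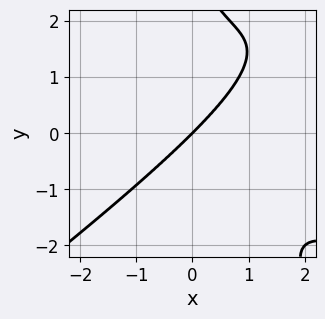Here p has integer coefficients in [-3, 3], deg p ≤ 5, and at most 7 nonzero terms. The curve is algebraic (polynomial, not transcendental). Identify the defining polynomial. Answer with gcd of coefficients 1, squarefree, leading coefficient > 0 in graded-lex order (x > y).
First, degree: a generic line meets the curve in up to 4 points, so deg p = 4.
Next, against the integer gridlines: it crosses the y-axis at the gridline y = 0; it crosses the x-axis at the gridline x = 0.
Finally, these observations pin down the coefficients.

2*x^2*y^2 - 2*x*y^3 - y^4 - 3*x^3 + 3*y^3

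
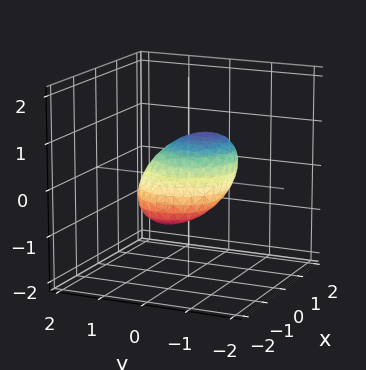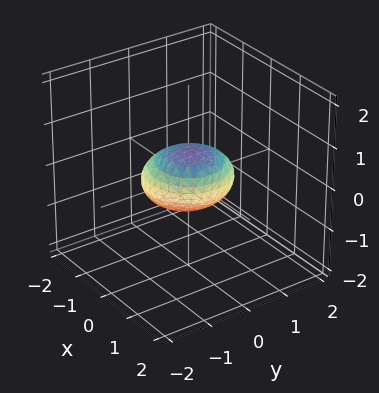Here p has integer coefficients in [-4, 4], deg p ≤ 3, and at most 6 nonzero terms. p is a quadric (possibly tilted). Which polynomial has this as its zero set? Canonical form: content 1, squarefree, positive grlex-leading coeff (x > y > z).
2*x^2 - 2*x*z + 2*y^2 + y*z + 3*z^2 - 2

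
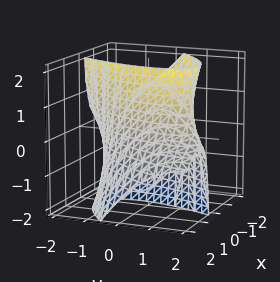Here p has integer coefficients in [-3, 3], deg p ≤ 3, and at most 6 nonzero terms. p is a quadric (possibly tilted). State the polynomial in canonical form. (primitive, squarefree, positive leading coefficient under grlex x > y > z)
deg p = 2.
Against the integer gridlines: among the integer gridlines, it crosses the x-axis at x ∈ {-1, 1}; it misses every integer gridline on the z-axis.
Solving for integer coefficients yields p as stated.

2*x^2 - 2*x*y + 2*x*z + y^2 - 2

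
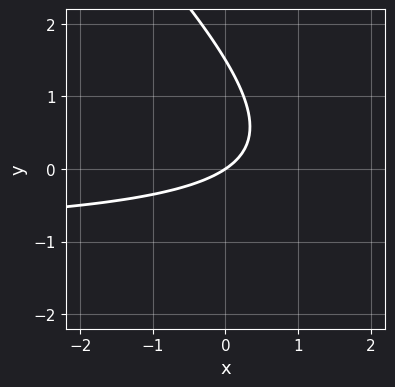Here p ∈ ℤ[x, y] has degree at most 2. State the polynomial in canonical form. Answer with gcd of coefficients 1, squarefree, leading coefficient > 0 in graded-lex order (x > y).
2*x*y + 2*y^2 + 2*x - 3*y

First, deg p = 2.
Next, against the integer gridlines: it crosses the x-axis at the gridline x = 0; it meets the y-axis at y = 0 (among the integer gridlines).
Finally, these observations pin down the coefficients.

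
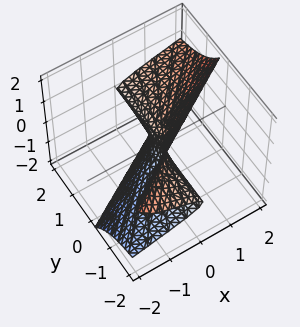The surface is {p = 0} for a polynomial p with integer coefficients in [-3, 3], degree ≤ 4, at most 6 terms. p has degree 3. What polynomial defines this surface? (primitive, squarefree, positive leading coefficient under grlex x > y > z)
(a) The degree is 3 — a generic line meets the surface in up to 3 points.
(b) Against the integer gridlines: one z-axis crossing is at z = 0; one x-axis crossing is at x = 0.
(c) Putting this together gives p. Check: (0, -2, 0) on the y-axis lies on the surface, and p(0, -2, 0) = 0. ✓

x*z^2 - 2*y*z^2 - z^3 + x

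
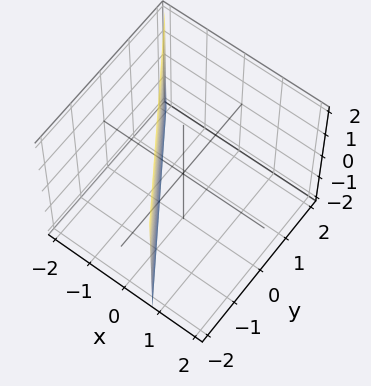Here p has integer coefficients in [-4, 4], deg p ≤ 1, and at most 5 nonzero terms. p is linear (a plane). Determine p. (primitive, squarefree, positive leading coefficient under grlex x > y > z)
deg p = 1. Every cross-section is a straight line — this is a plane.
From the visible intercepts: it crosses the y-axis at the gridline y = -1; the surface avoids every integer z-axis point in the box.
Matching integer coefficients to the picture gives p.

3*x + 2*y + 2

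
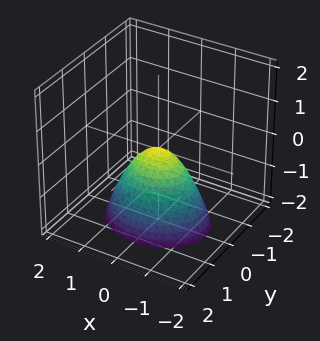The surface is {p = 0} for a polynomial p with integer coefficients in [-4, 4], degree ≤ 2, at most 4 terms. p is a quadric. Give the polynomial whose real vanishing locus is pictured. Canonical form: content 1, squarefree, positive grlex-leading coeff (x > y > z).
(a) The degree is 2 — a paraboloid; a quadric.
(b) Symmetries: the y ↦ −y reflection is a symmetry, so y appears only in even powers; the x ↦ −x reflection is a symmetry, so x appears only in even powers.
(c) Checking where it meets the axes: it meets the z-axis at z = 0 (among the integer gridlines); one y-axis crossing is at y = 0; it crosses the x-axis at the gridline x = 0.
(d) These observations pin down the coefficients.

2*x^2 + 3*y^2 + 2*z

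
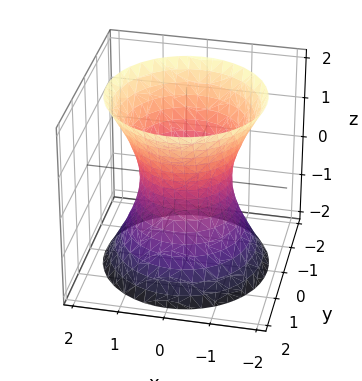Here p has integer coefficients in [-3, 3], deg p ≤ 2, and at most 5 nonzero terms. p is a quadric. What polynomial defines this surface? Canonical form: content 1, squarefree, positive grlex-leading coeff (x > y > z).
2*x^2 + 2*y^2 - z^2 - 2

(a) Degree: one connected sheet with a waist; a quadric, so deg p = 2.
(b) Symmetries: mirror symmetry z ↦ −z ⇒ only even powers of z; the z-axis is an axis of rotation, so x and y enter only as x² + y².
(c) From the visible intercepts: a circular section at z = 0 has radius exactly 1; among the integer gridlines, it crosses the y-axis at y ∈ {-1, 1}; no z-intercept at any integer in the box.
(d) The integer polynomial consistent with all of this is the stated p. Check: (-1, 0, 0) on the x-axis lies on the surface, and p(-1, 0, 0) = 0. ✓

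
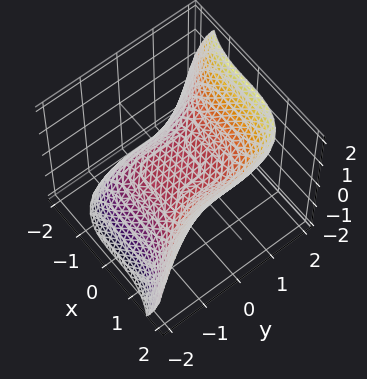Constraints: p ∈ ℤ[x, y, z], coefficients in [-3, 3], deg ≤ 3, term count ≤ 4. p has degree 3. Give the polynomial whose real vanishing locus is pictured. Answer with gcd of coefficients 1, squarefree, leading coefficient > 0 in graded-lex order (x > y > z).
x^3 + y^3 - 3*z

(a) The degree is 3 — the shape is more complex than any degree-2 surface.
(b) From the axis intercepts and sections: it crosses the z-axis at the gridline z = 0; it crosses the x-axis at the gridline x = 0; one y-axis crossing is at y = 0.
(c) The integer polynomial consistent with all of this is the stated p.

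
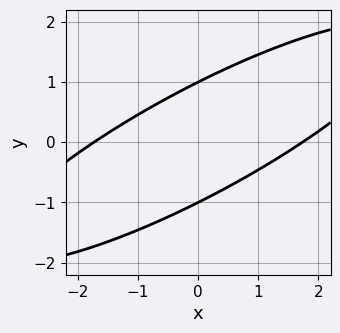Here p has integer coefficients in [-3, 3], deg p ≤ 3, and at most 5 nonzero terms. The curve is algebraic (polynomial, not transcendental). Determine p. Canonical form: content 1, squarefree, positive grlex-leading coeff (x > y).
x^2 - 3*x*y + 3*y^2 - 3

(a) The degree is 2 — no degree-1 curve has this shape.
(b) Reading off the gridlines: among the integer gridlines, it crosses the y-axis at y ∈ {-1, 1}.
(c) Assembling these constraints gives the stated polynomial.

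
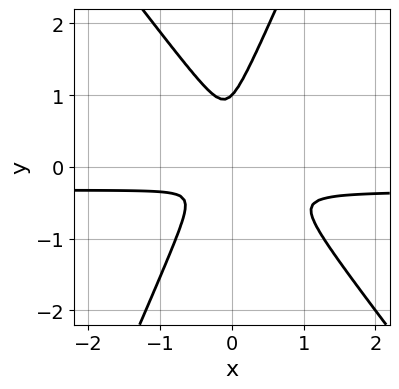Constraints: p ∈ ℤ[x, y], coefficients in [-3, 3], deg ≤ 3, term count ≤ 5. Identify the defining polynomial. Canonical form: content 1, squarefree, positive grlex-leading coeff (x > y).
3*x^2*y + x*y^2 - y^3 + x^2 + y^2

First, deg p = 3. The shape is more complex than any degree-2 curve.
Next, checking where it meets the axes: one y-axis crossing is at y = 1.
Finally, fitting integer coefficients to these (and the overall shape) gives p.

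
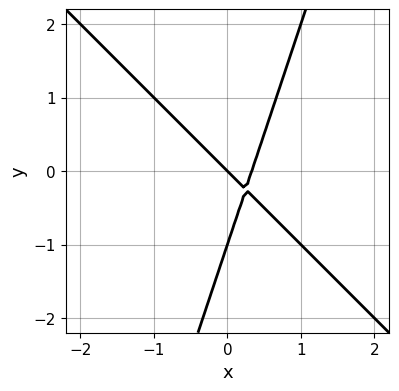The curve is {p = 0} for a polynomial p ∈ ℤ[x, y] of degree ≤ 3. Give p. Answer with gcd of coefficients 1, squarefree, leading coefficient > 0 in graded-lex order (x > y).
1. Degree: the shape is more complex than any degree-1 curve, so deg p = 2.
2. From the visible intercepts: among the integer gridlines, it crosses the y-axis at y ∈ {-1, 0}; one x-axis crossing is at x = 0.
3. Fitting integer coefficients to these (and the overall shape) gives p.

3*x^2 + 2*x*y - y^2 - x - y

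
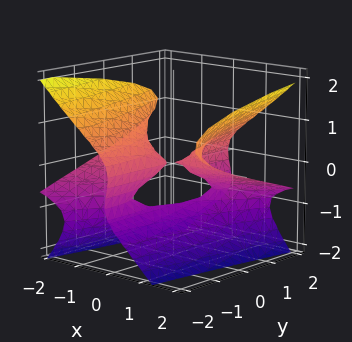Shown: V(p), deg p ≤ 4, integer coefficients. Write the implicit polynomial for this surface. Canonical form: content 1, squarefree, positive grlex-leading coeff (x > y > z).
First, the degree is 3 — a generic line meets the surface in up to 3 points.
Next, checking where it meets the axes: every point of the x-axis in the box is on the surface; every point of the y-axis in the box is on the surface; it meets the z-axis at z = -1 (among the integer gridlines).
Finally, fitting integer coefficients to these (and the overall shape) gives p.

3*x^2*z - 3*z^3 + 2*x*y - 3*z^2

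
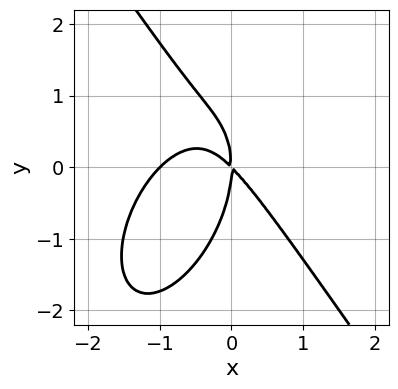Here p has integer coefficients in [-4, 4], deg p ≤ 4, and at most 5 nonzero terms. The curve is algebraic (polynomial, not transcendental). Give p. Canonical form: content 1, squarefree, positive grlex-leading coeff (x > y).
3*x^3 + y^3 + 3*x^2 + 3*x*y

(a) The degree is 3 — the shape is more complex than any degree-2 curve.
(b) Against the integer gridlines: it crosses the y-axis at the gridline y = 0; the x-axis gridline crossings are at x ∈ {-1, 0}.
(c) Matching integer coefficients to the picture gives p.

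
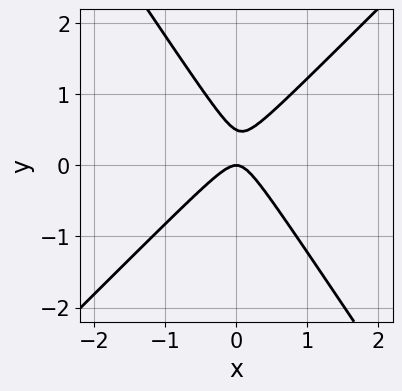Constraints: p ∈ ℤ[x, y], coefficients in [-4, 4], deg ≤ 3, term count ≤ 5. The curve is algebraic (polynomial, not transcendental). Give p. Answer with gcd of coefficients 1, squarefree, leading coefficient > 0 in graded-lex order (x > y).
3*x^2 - x*y - 2*y^2 + y

deg p = 2. A generic line meets the curve in up to 2 points.
From the axis intercepts and sections: one y-axis crossing is at y = 0; one x-axis crossing is at x = 0.
Assembling these constraints gives the stated polynomial.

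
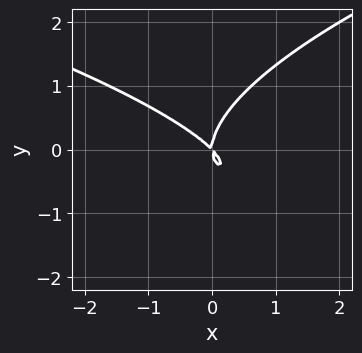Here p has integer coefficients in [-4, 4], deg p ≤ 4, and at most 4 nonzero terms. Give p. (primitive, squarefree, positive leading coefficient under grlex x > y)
y^3 - x^2 - x*y

First, deg p = 3. No degree-2 curve has this shape.
Then, observable constraints: it meets the x-axis at x = 0 (among the integer gridlines); one y-axis crossing is at y = 0.
Finally, together with the visible shape, these determine p as stated.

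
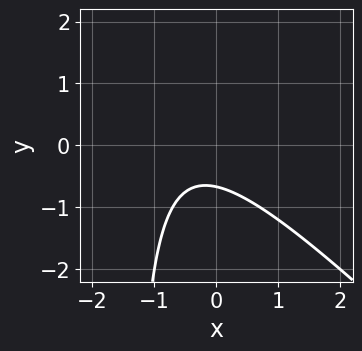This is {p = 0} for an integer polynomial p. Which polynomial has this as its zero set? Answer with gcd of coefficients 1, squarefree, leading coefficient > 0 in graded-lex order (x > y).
2*x^2 + 2*x*y + 2*x + 3*y + 2

(a) Degree: no degree-1 curve has this shape, so deg p = 2.
(b) Checking where it meets the axes: the curve avoids every integer x-axis point in the box.
(c) The integer polynomial consistent with all of this is the stated p.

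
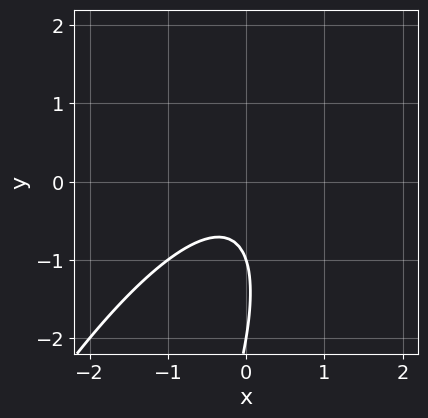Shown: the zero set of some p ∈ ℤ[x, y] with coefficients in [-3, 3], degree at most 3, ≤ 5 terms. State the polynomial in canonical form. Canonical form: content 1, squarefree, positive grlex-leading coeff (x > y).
(a) Degree: no degree-1 curve has this shape, so deg p = 2.
(b) From the visible intercepts: among the integer gridlines, it crosses the y-axis at y ∈ {-2, -1}; the curve avoids every integer x-axis point in the box.
(c) Together with the visible shape, these determine p as stated.

3*x^2 - 3*x*y + y^2 + 3*y + 2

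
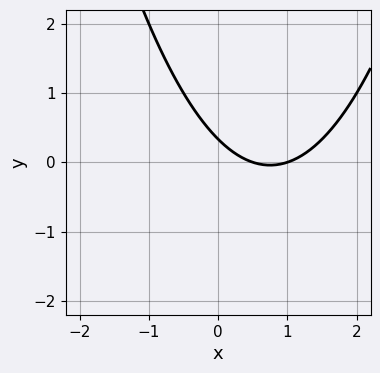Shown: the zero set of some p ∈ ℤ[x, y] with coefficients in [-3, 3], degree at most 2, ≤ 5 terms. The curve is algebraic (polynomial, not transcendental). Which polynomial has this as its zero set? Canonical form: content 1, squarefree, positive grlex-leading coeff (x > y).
First, degree: no degree-1 curve has this shape, so deg p = 2.
Next, against the integer gridlines: it meets the x-axis at x = 1 (among the integer gridlines).
Finally, the integer polynomial consistent with all of this is the stated p.

2*x^2 - 3*x - 3*y + 1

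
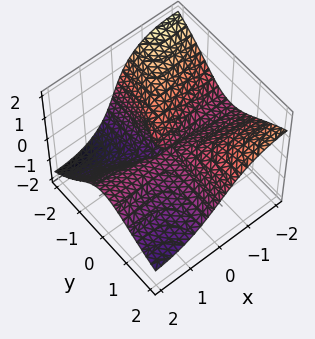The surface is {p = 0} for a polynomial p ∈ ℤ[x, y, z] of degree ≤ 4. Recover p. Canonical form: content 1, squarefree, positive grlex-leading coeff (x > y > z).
First, deg p = 3.
Next, reading off the gridlines: it meets the z-axis at z = 0 (among the integer gridlines); the visible x-axis segment lies entirely on the surface; the visible y-axis segment lies entirely on the surface.
Finally, matching integer coefficients to the picture gives p.

2*x^2*z + 3*x*y^2 + 2*y^2*z + z^3 + 2*y*z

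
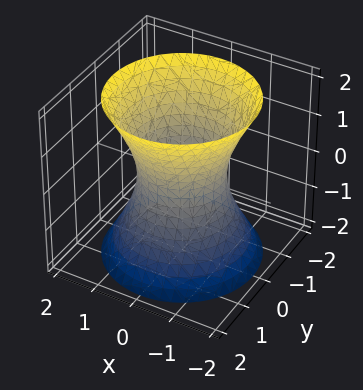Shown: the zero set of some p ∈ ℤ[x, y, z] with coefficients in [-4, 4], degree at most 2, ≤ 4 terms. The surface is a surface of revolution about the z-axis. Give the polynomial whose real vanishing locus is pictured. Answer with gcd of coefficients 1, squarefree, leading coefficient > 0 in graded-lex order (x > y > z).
1. deg p = 2.
2. By symmetry, the z-axis is an axis of rotation, so x and y enter only as x² + y².
3. Reading off the gridlines: among the integer gridlines, it crosses the y-axis at y ∈ {-1, 1}; a circular section at z = -2 has radius between 1 and 2; it misses every integer gridline on the z-axis; the x-axis gridline crossings are at x ∈ {-1, 1}.
4. Matching integer coefficients to the picture gives p.

2*x^2 + 2*y^2 - z^2 - 2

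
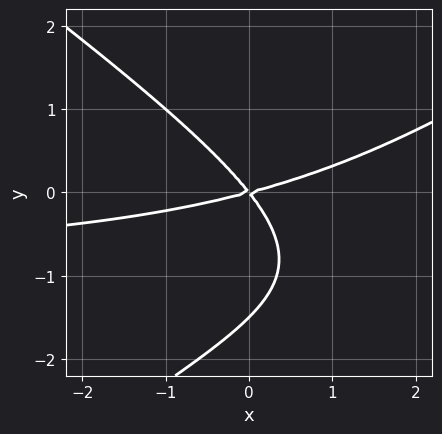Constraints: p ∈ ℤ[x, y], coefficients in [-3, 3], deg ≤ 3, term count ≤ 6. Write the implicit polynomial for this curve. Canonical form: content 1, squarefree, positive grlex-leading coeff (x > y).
x^2*y - 2*y^3 + x^2 - 3*x*y - 3*y^2

First, deg p = 3. No degree-2 curve has this shape.
Then, from the axis intercepts and sections: one x-axis crossing is at x = 0; one y-axis crossing is at y = 0.
Finally, solving for integer coefficients yields p as stated.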